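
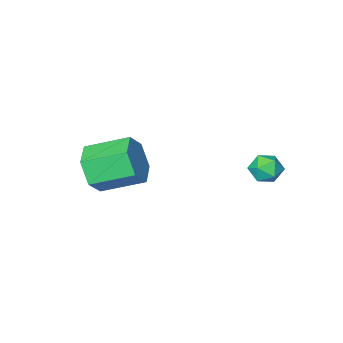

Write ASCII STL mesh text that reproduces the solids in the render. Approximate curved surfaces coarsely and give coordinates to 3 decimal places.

solid 
facet normal 0.706 -0.607 -0.365
outer loop
vertex 2.645 -1.057 0.306
vertex 2.033 -1.33 -0.423
vertex 2.636 -0.555 -0.547
endloop
endfacet
facet normal 0.709 0.611 0.352
outer loop
vertex 2.645 -1.057 0.306
vertex 2.636 -0.555 -0.547
vertex 1.44 -0.018 0.931
endloop
endfacet
facet normal 0.709 0.611 0.352
outer loop
vertex 1.44 -0.018 0.931
vertex 2.636 -0.555 -0.547
vertex 1.431 0.484 0.079
endloop
endfacet
facet normal -0.704 0.608 0.366
outer loop
vertex 1.44 -0.018 0.931
vertex 1.431 0.484 0.079
vertex 0.827 -0.29 0.203
endloop
endfacet
facet normal 0.705 -0.607 -0.366
outer loop
vertex 2.636 -0.555 -0.547
vertex 2.033 -1.33 -0.423
vertex 2.024 -0.827 -1.276
endloop
endfacet
facet normal 0.347 0.745 -0.569
outer loop
vertex 2.636 -0.555 -0.547
vertex 2.024 -0.827 -1.276
vertex 1.431 0.484 0.079
endloop
endfacet
facet normal 0.347 0.745 -0.570
outer loop
vertex 1.431 0.484 0.079
vertex 2.024 -0.827 -1.276
vertex 0.818 0.212 -0.65
endloop
endfacet
facet normal -0.705 0.608 0.365
outer loop
vertex 1.431 0.484 0.079
vertex 0.818 0.212 -0.65
vertex 0.827 -0.29 0.203
endloop
endfacet
facet normal 0.704 -0.608 -0.366
outer loop
vertex 2.024 -0.827 -1.276
vertex 2.033 -1.33 -0.423
vertex 1.42 -1.602 -1.151
endloop
endfacet
facet normal -0.363 0.134 -0.922
outer loop
vertex 2.024 -0.827 -1.276
vertex 1.42 -1.602 -1.151
vertex 0.818 0.212 -0.65
endloop
endfacet
facet normal -0.362 0.134 -0.922
outer loop
vertex 0.818 0.212 -0.65
vertex 1.42 -1.602 -1.151
vertex 0.215 -0.563 -0.526
endloop
endfacet
facet normal -0.706 0.607 0.365
outer loop
vertex 0.818 0.212 -0.65
vertex 0.215 -0.563 -0.526
vertex 0.827 -0.29 0.203
endloop
endfacet
facet normal 0.704 -0.608 -0.366
outer loop
vertex 1.42 -1.602 -1.151
vertex 2.033 -1.33 -0.423
vertex 1.429 -2.104 -0.299
endloop
endfacet
facet normal -0.709 -0.611 -0.352
outer loop
vertex 1.42 -1.602 -1.151
vertex 1.429 -2.104 -0.299
vertex 0.215 -0.563 -0.526
endloop
endfacet
facet normal -0.709 -0.611 -0.352
outer loop
vertex 0.215 -0.563 -0.526
vertex 1.429 -2.104 -0.299
vertex 0.224 -1.065 0.327
endloop
endfacet
facet normal -0.706 0.607 0.365
outer loop
vertex 0.215 -0.563 -0.526
vertex 0.224 -1.065 0.327
vertex 0.827 -0.29 0.203
endloop
endfacet
facet normal 0.705 -0.608 -0.365
outer loop
vertex 1.429 -2.104 -0.299
vertex 2.033 -1.33 -0.423
vertex 2.042 -1.832 0.43
endloop
endfacet
facet normal -0.347 -0.745 0.570
outer loop
vertex 1.429 -2.104 -0.299
vertex 2.042 -1.832 0.43
vertex 0.224 -1.065 0.327
endloop
endfacet
facet normal -0.347 -0.745 0.569
outer loop
vertex 0.224 -1.065 0.327
vertex 2.042 -1.832 0.43
vertex 0.836 -0.793 1.056
endloop
endfacet
facet normal -0.705 0.607 0.366
outer loop
vertex 0.224 -1.065 0.327
vertex 0.836 -0.793 1.056
vertex 0.827 -0.29 0.203
endloop
endfacet
facet normal 0.706 -0.607 -0.365
outer loop
vertex 2.042 -1.832 0.43
vertex 2.033 -1.33 -0.423
vertex 2.645 -1.057 0.306
endloop
endfacet
facet normal 0.363 -0.135 0.922
outer loop
vertex 2.042 -1.832 0.43
vertex 2.645 -1.057 0.306
vertex 0.836 -0.793 1.056
endloop
endfacet
facet normal 0.363 -0.134 0.922
outer loop
vertex 0.836 -0.793 1.056
vertex 2.645 -1.057 0.306
vertex 1.44 -0.018 0.931
endloop
endfacet
facet normal -0.704 0.608 0.366
outer loop
vertex 0.836 -0.793 1.056
vertex 1.44 -0.018 0.931
vertex 0.827 -0.29 0.203
endloop
endfacet
facet normal -0.321 -0.110 0.941
outer loop
vertex -2.64 2.771 0.599
vertex -3.012 2.256 0.412
vertex -2.389 2.158 0.613
endloop
endfacet
facet normal 0.341 0.161 0.926
outer loop
vertex -2.64 2.771 0.599
vertex -2.389 2.158 0.613
vertex -2.021 2.662 0.39
endloop
endfacet
facet normal 0.322 0.769 0.553
outer loop
vertex -2.64 2.771 0.599
vertex -2.021 2.662 0.39
vertex -2.417 3.071 0.052
endloop
endfacet
facet normal -0.351 0.874 0.336
outer loop
vertex -2.64 2.771 0.599
vertex -2.417 3.071 0.052
vertex -3.03 2.82 0.065
endloop
endfacet
facet normal -0.747 0.331 0.576
outer loop
vertex -2.64 2.771 0.599
vertex -3.03 2.82 0.065
vertex -3.012 2.256 0.412
endloop
endfacet
facet normal 0.759 -0.299 0.578
outer loop
vertex -2.021 2.662 0.39
vertex -2.389 2.158 0.613
vertex -2.01 2.08 0.075
endloop
endfacet
facet normal -0.310 -0.737 0.600
outer loop
vertex -2.389 2.158 0.613
vertex -3.012 2.256 0.412
vertex -2.623 1.829 0.088
endloop
endfacet
facet normal -1.000 -0.025 0.011
outer loop
vertex -3.012 2.256 0.412
vertex -3.03 2.82 0.065
vertex -3.019 2.238 -0.25
endloop
endfacet
facet normal -0.358 0.855 -0.376
outer loop
vertex -3.03 2.82 0.065
vertex -2.417 3.071 0.052
vertex -2.651 2.742 -0.473
endloop
endfacet
facet normal 0.729 0.684 -0.026
outer loop
vertex -2.417 3.071 0.052
vertex -2.021 2.662 0.39
vertex -2.028 2.644 -0.272
endloop
endfacet
facet normal 0.351 -0.874 -0.336
outer loop
vertex -2.4 2.129 -0.459
vertex -2.01 2.08 0.075
vertex -2.623 1.829 0.088
endloop
endfacet
facet normal -0.322 -0.769 -0.553
outer loop
vertex -2.4 2.129 -0.459
vertex -2.623 1.829 0.088
vertex -3.019 2.238 -0.25
endloop
endfacet
facet normal -0.341 -0.161 -0.926
outer loop
vertex -2.4 2.129 -0.459
vertex -3.019 2.238 -0.25
vertex -2.651 2.742 -0.473
endloop
endfacet
facet normal 0.321 0.110 -0.941
outer loop
vertex -2.4 2.129 -0.459
vertex -2.651 2.742 -0.473
vertex -2.028 2.644 -0.272
endloop
endfacet
facet normal 0.747 -0.331 -0.576
outer loop
vertex -2.4 2.129 -0.459
vertex -2.028 2.644 -0.272
vertex -2.01 2.08 0.075
endloop
endfacet
facet normal 0.358 -0.855 0.376
outer loop
vertex -2.623 1.829 0.088
vertex -2.01 2.08 0.075
vertex -2.389 2.158 0.613
endloop
endfacet
facet normal -0.729 -0.684 0.026
outer loop
vertex -3.019 2.238 -0.25
vertex -2.623 1.829 0.088
vertex -3.012 2.256 0.412
endloop
endfacet
facet normal -0.759 0.299 -0.578
outer loop
vertex -2.651 2.742 -0.473
vertex -3.019 2.238 -0.25
vertex -3.03 2.82 0.065
endloop
endfacet
facet normal 0.310 0.737 -0.600
outer loop
vertex -2.028 2.644 -0.272
vertex -2.651 2.742 -0.473
vertex -2.417 3.071 0.052
endloop
endfacet
facet normal 1.000 0.025 -0.011
outer loop
vertex -2.01 2.08 0.075
vertex -2.028 2.644 -0.272
vertex -2.021 2.662 0.39
endloop
endfacet

endsolid


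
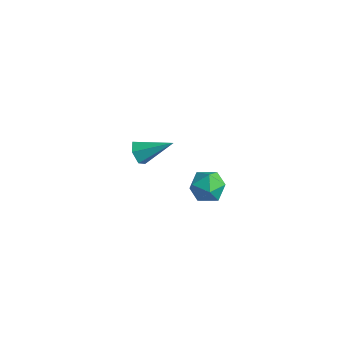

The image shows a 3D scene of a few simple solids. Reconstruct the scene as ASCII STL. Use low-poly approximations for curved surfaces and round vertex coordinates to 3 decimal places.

solid 
facet normal -0.430 0.453 0.781
outer loop
vertex 3.211 -2.258 0.466
vertex 2.746 -2.798 0.523
vertex 3.366 -2.821 0.878
endloop
endfacet
facet normal 0.264 0.616 0.742
outer loop
vertex 3.211 -2.258 0.466
vertex 3.366 -2.821 0.878
vertex 3.87 -2.533 0.46
endloop
endfacet
facet normal 0.384 0.917 0.108
outer loop
vertex 3.211 -2.258 0.466
vertex 3.87 -2.533 0.46
vertex 3.562 -2.332 -0.153
endloop
endfacet
facet normal -0.236 0.940 -0.246
outer loop
vertex 3.211 -2.258 0.466
vertex 3.562 -2.332 -0.153
vertex 2.867 -2.496 -0.114
endloop
endfacet
facet normal -0.738 0.653 0.170
outer loop
vertex 3.211 -2.258 0.466
vertex 2.867 -2.496 -0.114
vertex 2.746 -2.798 0.523
endloop
endfacet
facet normal 0.636 0.008 0.772
outer loop
vertex 3.87 -2.533 0.46
vertex 3.366 -2.821 0.878
vertex 3.813 -3.244 0.514
endloop
endfacet
facet normal -0.487 -0.256 0.835
outer loop
vertex 3.366 -2.821 0.878
vertex 2.746 -2.798 0.523
vertex 3.118 -3.408 0.553
endloop
endfacet
facet normal -0.986 0.067 -0.155
outer loop
vertex 2.746 -2.798 0.523
vertex 2.867 -2.496 -0.114
vertex 2.81 -3.207 -0.06
endloop
endfacet
facet normal -0.172 0.532 -0.829
outer loop
vertex 2.867 -2.496 -0.114
vertex 3.562 -2.332 -0.153
vertex 3.314 -2.919 -0.478
endloop
endfacet
facet normal 0.831 0.494 -0.255
outer loop
vertex 3.562 -2.332 -0.153
vertex 3.87 -2.533 0.46
vertex 3.934 -2.942 -0.123
endloop
endfacet
facet normal 0.236 -0.940 0.246
outer loop
vertex 3.469 -3.482 -0.066
vertex 3.813 -3.244 0.514
vertex 3.118 -3.408 0.553
endloop
endfacet
facet normal -0.384 -0.917 -0.108
outer loop
vertex 3.469 -3.482 -0.066
vertex 3.118 -3.408 0.553
vertex 2.81 -3.207 -0.06
endloop
endfacet
facet normal -0.264 -0.616 -0.742
outer loop
vertex 3.469 -3.482 -0.066
vertex 2.81 -3.207 -0.06
vertex 3.314 -2.919 -0.478
endloop
endfacet
facet normal 0.430 -0.453 -0.781
outer loop
vertex 3.469 -3.482 -0.066
vertex 3.314 -2.919 -0.478
vertex 3.934 -2.942 -0.123
endloop
endfacet
facet normal 0.738 -0.653 -0.170
outer loop
vertex 3.469 -3.482 -0.066
vertex 3.934 -2.942 -0.123
vertex 3.813 -3.244 0.514
endloop
endfacet
facet normal 0.172 -0.532 0.829
outer loop
vertex 3.118 -3.408 0.553
vertex 3.813 -3.244 0.514
vertex 3.366 -2.821 0.878
endloop
endfacet
facet normal -0.831 -0.494 0.255
outer loop
vertex 2.81 -3.207 -0.06
vertex 3.118 -3.408 0.553
vertex 2.746 -2.798 0.523
endloop
endfacet
facet normal -0.636 -0.008 -0.772
outer loop
vertex 3.314 -2.919 -0.478
vertex 2.81 -3.207 -0.06
vertex 2.867 -2.496 -0.114
endloop
endfacet
facet normal 0.487 0.256 -0.835
outer loop
vertex 3.934 -2.942 -0.123
vertex 3.314 -2.919 -0.478
vertex 3.562 -2.332 -0.153
endloop
endfacet
facet normal 0.986 -0.067 0.155
outer loop
vertex 3.813 -3.244 0.514
vertex 3.934 -2.942 -0.123
vertex 3.87 -2.533 0.46
endloop
endfacet
facet normal -0.661 -0.572 -0.486
outer loop
vertex -1.359 -1.33 -3.212
vertex -1.689 -1.333 -2.76
vertex -1.749 -0.934 -3.148
endloop
endfacet
facet normal 0.471 0.572 -0.672
outer loop
vertex -1.359 -1.33 -3.212
vertex -1.749 -0.934 -3.148
vertex -0.711 -0.487 -2.04
endloop
endfacet
facet normal -0.662 -0.572 -0.485
outer loop
vertex -1.749 -0.934 -3.148
vertex -1.689 -1.333 -2.76
vertex -2.079 -0.936 -2.696
endloop
endfacet
facet normal -0.234 0.958 -0.167
outer loop
vertex -1.749 -0.934 -3.148
vertex -2.079 -0.936 -2.696
vertex -0.711 -0.487 -2.04
endloop
endfacet
facet normal -0.661 -0.572 -0.486
outer loop
vertex -2.079 -0.936 -2.696
vertex -1.689 -1.333 -2.76
vertex -2.019 -1.336 -2.307
endloop
endfacet
facet normal -0.500 0.564 0.657
outer loop
vertex -2.079 -0.936 -2.696
vertex -2.019 -1.336 -2.307
vertex -0.711 -0.487 -2.04
endloop
endfacet
facet normal -0.661 -0.572 -0.486
outer loop
vertex -2.019 -1.336 -2.307
vertex -1.689 -1.333 -2.76
vertex -1.629 -1.732 -2.372
endloop
endfacet
facet normal -0.058 -0.217 0.974
outer loop
vertex -2.019 -1.336 -2.307
vertex -1.629 -1.732 -2.372
vertex -0.711 -0.487 -2.04
endloop
endfacet
facet normal -0.662 -0.572 -0.485
outer loop
vertex -1.629 -1.732 -2.372
vertex -1.689 -1.333 -2.76
vertex -1.299 -1.73 -2.824
endloop
endfacet
facet normal 0.646 -0.602 0.469
outer loop
vertex -1.629 -1.732 -2.372
vertex -1.299 -1.73 -2.824
vertex -0.711 -0.487 -2.04
endloop
endfacet
facet normal -0.661 -0.571 -0.487
outer loop
vertex -1.299 -1.73 -2.824
vertex -1.689 -1.333 -2.76
vertex -1.359 -1.33 -3.212
endloop
endfacet
facet normal 0.912 -0.207 -0.355
outer loop
vertex -1.299 -1.73 -2.824
vertex -1.359 -1.33 -3.212
vertex -0.711 -0.487 -2.04
endloop
endfacet

endsolid


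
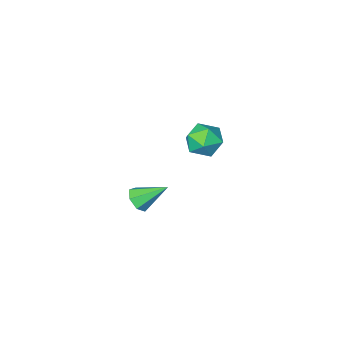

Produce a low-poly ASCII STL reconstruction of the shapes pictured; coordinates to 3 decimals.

solid 
facet normal -0.028 0.795 0.606
outer loop
vertex -4.255 -0.349 -2.384
vertex -3.835 -0.875 -1.675
vertex -3.281 -0.374 -2.306
endloop
endfacet
facet normal 0.032 0.997 -0.075
outer loop
vertex -4.255 -0.349 -2.384
vertex -3.281 -0.374 -2.306
vertex -3.702 -0.427 -3.187
endloop
endfacet
facet normal -0.526 0.732 -0.433
outer loop
vertex -4.255 -0.349 -2.384
vertex -3.702 -0.427 -3.187
vertex -4.517 -0.961 -3.1
endloop
endfacet
facet normal -0.930 0.367 0.027
outer loop
vertex -4.255 -0.349 -2.384
vertex -4.517 -0.961 -3.1
vertex -4.599 -1.238 -2.166
endloop
endfacet
facet normal -0.623 0.405 0.669
outer loop
vertex -4.255 -0.349 -2.384
vertex -4.599 -1.238 -2.166
vertex -3.835 -0.875 -1.675
endloop
endfacet
facet normal 0.626 0.702 -0.341
outer loop
vertex -3.702 -0.427 -3.187
vertex -3.281 -0.374 -2.306
vertex -2.941 -1.002 -2.974
endloop
endfacet
facet normal 0.529 0.375 0.762
outer loop
vertex -3.281 -0.374 -2.306
vertex -3.835 -0.875 -1.675
vertex -3.023 -1.279 -2.04
endloop
endfacet
facet normal -0.434 -0.255 0.864
outer loop
vertex -3.835 -0.875 -1.675
vertex -4.599 -1.238 -2.166
vertex -3.838 -1.813 -1.953
endloop
endfacet
facet normal -0.932 -0.317 -0.176
outer loop
vertex -4.599 -1.238 -2.166
vertex -4.517 -0.961 -3.1
vertex -4.259 -1.866 -2.834
endloop
endfacet
facet normal -0.278 0.274 -0.921
outer loop
vertex -4.517 -0.961 -3.1
vertex -3.702 -0.427 -3.187
vertex -3.705 -1.365 -3.465
endloop
endfacet
facet normal 0.930 -0.367 -0.027
outer loop
vertex -3.285 -1.891 -2.756
vertex -2.941 -1.002 -2.974
vertex -3.023 -1.279 -2.04
endloop
endfacet
facet normal 0.526 -0.732 0.433
outer loop
vertex -3.285 -1.891 -2.756
vertex -3.023 -1.279 -2.04
vertex -3.838 -1.813 -1.953
endloop
endfacet
facet normal -0.032 -0.997 0.075
outer loop
vertex -3.285 -1.891 -2.756
vertex -3.838 -1.813 -1.953
vertex -4.259 -1.866 -2.834
endloop
endfacet
facet normal 0.028 -0.795 -0.606
outer loop
vertex -3.285 -1.891 -2.756
vertex -4.259 -1.866 -2.834
vertex -3.705 -1.365 -3.465
endloop
endfacet
facet normal 0.623 -0.405 -0.669
outer loop
vertex -3.285 -1.891 -2.756
vertex -3.705 -1.365 -3.465
vertex -2.941 -1.002 -2.974
endloop
endfacet
facet normal 0.932 0.317 0.176
outer loop
vertex -3.023 -1.279 -2.04
vertex -2.941 -1.002 -2.974
vertex -3.281 -0.374 -2.306
endloop
endfacet
facet normal 0.278 -0.274 0.921
outer loop
vertex -3.838 -1.813 -1.953
vertex -3.023 -1.279 -2.04
vertex -3.835 -0.875 -1.675
endloop
endfacet
facet normal -0.626 -0.702 0.341
outer loop
vertex -4.259 -1.866 -2.834
vertex -3.838 -1.813 -1.953
vertex -4.599 -1.238 -2.166
endloop
endfacet
facet normal -0.529 -0.375 -0.762
outer loop
vertex -3.705 -1.365 -3.465
vertex -4.259 -1.866 -2.834
vertex -4.517 -0.961 -3.1
endloop
endfacet
facet normal 0.434 0.255 -0.864
outer loop
vertex -2.941 -1.002 -2.974
vertex -3.705 -1.365 -3.465
vertex -3.702 -0.427 -3.187
endloop
endfacet
facet normal 0.631 -0.482 -0.607
outer loop
vertex 2.204 2.977 -0.416
vertex 1.957 3.286 -0.918
vertex 2.447 3.459 -0.546
endloop
endfacet
facet normal 0.373 0.062 0.926
outer loop
vertex 2.204 2.977 -0.416
vertex 2.447 3.459 -0.546
vertex 1.003 4.014 -0.002
endloop
endfacet
facet normal 0.631 -0.483 -0.607
outer loop
vertex 2.447 3.459 -0.546
vertex 1.957 3.286 -0.918
vertex 2.321 3.811 -0.957
endloop
endfacet
facet normal 0.467 0.737 0.488
outer loop
vertex 2.447 3.459 -0.546
vertex 2.321 3.811 -0.957
vertex 1.003 4.014 -0.002
endloop
endfacet
facet normal 0.631 -0.483 -0.607
outer loop
vertex 2.321 3.811 -0.957
vertex 1.957 3.286 -0.918
vertex 1.92 3.767 -1.339
endloop
endfacet
facet normal 0.040 0.987 -0.155
outer loop
vertex 2.321 3.811 -0.957
vertex 1.92 3.767 -1.339
vertex 1.003 4.014 -0.002
endloop
endfacet
facet normal 0.631 -0.483 -0.607
outer loop
vertex 1.92 3.767 -1.339
vertex 1.957 3.286 -0.918
vertex 1.547 3.361 -1.404
endloop
endfacet
facet normal -0.587 0.622 -0.518
outer loop
vertex 1.92 3.767 -1.339
vertex 1.547 3.361 -1.404
vertex 1.003 4.014 -0.002
endloop
endfacet
facet normal 0.632 -0.482 -0.607
outer loop
vertex 1.547 3.361 -1.404
vertex 1.957 3.286 -0.918
vertex 1.482 2.898 -1.104
endloop
endfacet
facet normal -0.941 -0.080 -0.328
outer loop
vertex 1.547 3.361 -1.404
vertex 1.482 2.898 -1.104
vertex 1.003 4.014 -0.002
endloop
endfacet
facet normal 0.631 -0.482 -0.608
outer loop
vertex 1.482 2.898 -1.104
vertex 1.957 3.286 -0.918
vertex 1.775 2.727 -0.664
endloop
endfacet
facet normal -0.757 -0.594 0.273
outer loop
vertex 1.482 2.898 -1.104
vertex 1.775 2.727 -0.664
vertex 1.003 4.014 -0.002
endloop
endfacet
facet normal 0.632 -0.482 -0.607
outer loop
vertex 1.775 2.727 -0.664
vertex 1.957 3.286 -0.918
vertex 2.204 2.977 -0.416
endloop
endfacet
facet normal -0.171 -0.530 0.831
outer loop
vertex 1.775 2.727 -0.664
vertex 2.204 2.977 -0.416
vertex 1.003 4.014 -0.002
endloop
endfacet

endsolid


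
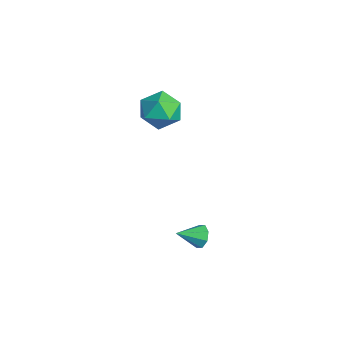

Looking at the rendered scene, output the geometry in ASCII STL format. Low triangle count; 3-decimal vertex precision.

solid 
facet normal 0.067 0.997 -0.024
outer loop
vertex -3.256 0.8 1.111
vertex -4.278 0.88 1.577
vertex -3.363 0.834 2.231
endloop
endfacet
facet normal 0.713 0.700 0.047
outer loop
vertex -3.256 0.8 1.111
vertex -3.363 0.834 2.231
vertex -2.633 0.122 1.757
endloop
endfacet
facet normal 0.818 0.266 -0.510
outer loop
vertex -3.256 0.8 1.111
vertex -2.633 0.122 1.757
vertex -3.095 -0.272 0.81
endloop
endfacet
facet normal 0.237 0.295 -0.925
outer loop
vertex -3.256 0.8 1.111
vertex -3.095 -0.272 0.81
vertex -4.112 0.197 0.699
endloop
endfacet
facet normal -0.226 0.748 -0.624
outer loop
vertex -3.256 0.8 1.111
vertex -4.112 0.197 0.699
vertex -4.278 0.88 1.577
endloop
endfacet
facet normal 0.708 0.301 0.639
outer loop
vertex -2.633 0.122 1.757
vertex -3.363 0.834 2.231
vertex -3.268 -0.217 2.621
endloop
endfacet
facet normal -0.335 0.783 0.524
outer loop
vertex -3.363 0.834 2.231
vertex -4.278 0.88 1.577
vertex -4.285 0.252 2.51
endloop
endfacet
facet normal -0.811 0.378 -0.447
outer loop
vertex -4.278 0.88 1.577
vertex -4.112 0.197 0.699
vertex -4.747 -0.142 1.563
endloop
endfacet
facet normal -0.060 -0.352 -0.934
outer loop
vertex -4.112 0.197 0.699
vertex -3.095 -0.272 0.81
vertex -4.017 -0.854 1.089
endloop
endfacet
facet normal 0.878 -0.400 -0.262
outer loop
vertex -3.095 -0.272 0.81
vertex -2.633 0.122 1.757
vertex -3.102 -0.9 1.743
endloop
endfacet
facet normal -0.237 -0.295 0.925
outer loop
vertex -4.124 -0.82 2.209
vertex -3.268 -0.217 2.621
vertex -4.285 0.252 2.51
endloop
endfacet
facet normal -0.818 -0.266 0.510
outer loop
vertex -4.124 -0.82 2.209
vertex -4.285 0.252 2.51
vertex -4.747 -0.142 1.563
endloop
endfacet
facet normal -0.713 -0.700 -0.047
outer loop
vertex -4.124 -0.82 2.209
vertex -4.747 -0.142 1.563
vertex -4.017 -0.854 1.089
endloop
endfacet
facet normal -0.067 -0.997 0.024
outer loop
vertex -4.124 -0.82 2.209
vertex -4.017 -0.854 1.089
vertex -3.102 -0.9 1.743
endloop
endfacet
facet normal 0.226 -0.748 0.624
outer loop
vertex -4.124 -0.82 2.209
vertex -3.102 -0.9 1.743
vertex -3.268 -0.217 2.621
endloop
endfacet
facet normal 0.060 0.352 0.934
outer loop
vertex -4.285 0.252 2.51
vertex -3.268 -0.217 2.621
vertex -3.363 0.834 2.231
endloop
endfacet
facet normal -0.878 0.400 0.262
outer loop
vertex -4.747 -0.142 1.563
vertex -4.285 0.252 2.51
vertex -4.278 0.88 1.577
endloop
endfacet
facet normal -0.708 -0.301 -0.639
outer loop
vertex -4.017 -0.854 1.089
vertex -4.747 -0.142 1.563
vertex -4.112 0.197 0.699
endloop
endfacet
facet normal 0.335 -0.783 -0.524
outer loop
vertex -3.102 -0.9 1.743
vertex -4.017 -0.854 1.089
vertex -3.095 -0.272 0.81
endloop
endfacet
facet normal 0.811 -0.378 0.447
outer loop
vertex -3.268 -0.217 2.621
vertex -3.102 -0.9 1.743
vertex -2.633 0.122 1.757
endloop
endfacet
facet normal -0.042 0.901 -0.432
outer loop
vertex 2.385 0.441 -2.03
vertex 2.104 0.182 -2.543
vertex 1.897 0.436 -1.993
endloop
endfacet
facet normal 0.075 0.011 0.997
outer loop
vertex 2.385 0.441 -2.03
vertex 1.897 0.436 -1.993
vertex 2.156 -0.962 -1.997
endloop
endfacet
facet normal -0.040 0.901 -0.431
outer loop
vertex 1.897 0.436 -1.993
vertex 2.104 0.182 -2.543
vertex 1.53 0.283 -2.279
endloop
endfacet
facet normal -0.582 -0.110 0.806
outer loop
vertex 1.897 0.436 -1.993
vertex 1.53 0.283 -2.279
vertex 2.156 -0.962 -1.997
endloop
endfacet
facet normal -0.040 0.901 -0.431
outer loop
vertex 1.53 0.283 -2.279
vertex 2.104 0.182 -2.543
vertex 1.499 0.071 -2.719
endloop
endfacet
facet normal -0.887 -0.389 0.250
outer loop
vertex 1.53 0.283 -2.279
vertex 1.499 0.071 -2.719
vertex 2.156 -0.962 -1.997
endloop
endfacet
facet normal -0.040 0.902 -0.431
outer loop
vertex 1.499 0.071 -2.719
vertex 2.104 0.182 -2.543
vertex 1.822 -0.076 -3.057
endloop
endfacet
facet normal -0.664 -0.664 -0.346
outer loop
vertex 1.499 0.071 -2.719
vertex 1.822 -0.076 -3.057
vertex 2.156 -0.962 -1.997
endloop
endfacet
facet normal -0.042 0.902 -0.430
outer loop
vertex 1.822 -0.076 -3.057
vertex 2.104 0.182 -2.543
vertex 2.31 -0.071 -3.094
endloop
endfacet
facet normal -0.040 -0.773 -0.633
outer loop
vertex 1.822 -0.076 -3.057
vertex 2.31 -0.071 -3.094
vertex 2.156 -0.962 -1.997
endloop
endfacet
facet normal -0.041 0.902 -0.430
outer loop
vertex 2.31 -0.071 -3.094
vertex 2.104 0.182 -2.543
vertex 2.678 0.082 -2.808
endloop
endfacet
facet normal 0.615 -0.652 -0.443
outer loop
vertex 2.31 -0.071 -3.094
vertex 2.678 0.082 -2.808
vertex 2.156 -0.962 -1.997
endloop
endfacet
facet normal -0.042 0.901 -0.431
outer loop
vertex 2.678 0.082 -2.808
vertex 2.104 0.182 -2.543
vertex 2.709 0.294 -2.368
endloop
endfacet
facet normal 0.921 -0.372 0.114
outer loop
vertex 2.678 0.082 -2.808
vertex 2.709 0.294 -2.368
vertex 2.156 -0.962 -1.997
endloop
endfacet
facet normal -0.042 0.901 -0.432
outer loop
vertex 2.709 0.294 -2.368
vertex 2.104 0.182 -2.543
vertex 2.385 0.441 -2.03
endloop
endfacet
facet normal 0.697 -0.097 0.710
outer loop
vertex 2.709 0.294 -2.368
vertex 2.385 0.441 -2.03
vertex 2.156 -0.962 -1.997
endloop
endfacet

endsolid


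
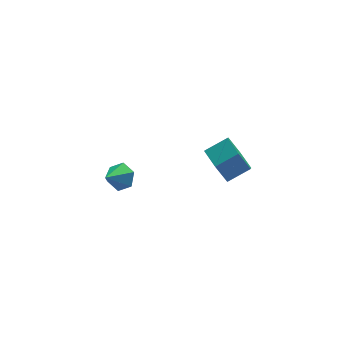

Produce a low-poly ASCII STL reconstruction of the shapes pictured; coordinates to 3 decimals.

solid 
facet normal 0.668 0.413 -0.619
outer loop
vertex -1.295 1.306 1.277
vertex -1.526 0.928 0.775
vertex -1.793 1.531 0.889
endloop
endfacet
facet normal -0.330 0.569 0.753
outer loop
vertex -1.295 1.306 1.277
vertex -1.793 1.531 0.889
vertex -2.294 0.452 1.485
endloop
endfacet
facet normal 0.669 0.413 -0.618
outer loop
vertex -1.793 1.531 0.889
vertex -1.526 0.928 0.775
vertex -2.023 1.153 0.387
endloop
endfacet
facet normal -0.890 0.451 0.068
outer loop
vertex -1.793 1.531 0.889
vertex -2.023 1.153 0.387
vertex -2.294 0.452 1.485
endloop
endfacet
facet normal 0.669 0.413 -0.617
outer loop
vertex -2.023 1.153 0.387
vertex -1.526 0.928 0.775
vertex -1.756 0.549 0.272
endloop
endfacet
facet normal -0.862 -0.304 -0.406
outer loop
vertex -2.023 1.153 0.387
vertex -1.756 0.549 0.272
vertex -2.294 0.452 1.485
endloop
endfacet
facet normal 0.668 0.414 -0.618
outer loop
vertex -1.756 0.549 0.272
vertex -1.526 0.928 0.775
vertex -1.258 0.324 0.66
endloop
endfacet
facet normal -0.273 -0.942 -0.196
outer loop
vertex -1.756 0.549 0.272
vertex -1.258 0.324 0.66
vertex -2.294 0.452 1.485
endloop
endfacet
facet normal 0.668 0.414 -0.619
outer loop
vertex -1.258 0.324 0.66
vertex -1.526 0.928 0.775
vertex -1.028 0.703 1.162
endloop
endfacet
facet normal 0.288 -0.823 0.489
outer loop
vertex -1.258 0.324 0.66
vertex -1.028 0.703 1.162
vertex -2.294 0.452 1.485
endloop
endfacet
facet normal 0.668 0.414 -0.619
outer loop
vertex -1.028 0.703 1.162
vertex -1.526 0.928 0.775
vertex -1.295 1.306 1.277
endloop
endfacet
facet normal 0.259 -0.069 0.963
outer loop
vertex -1.028 0.703 1.162
vertex -1.295 1.306 1.277
vertex -2.294 0.452 1.485
endloop
endfacet
facet normal -0.907 -0.074 -0.416
outer loop
vertex 3.591 2.33 -2.811
vertex 3.164 2.678 -1.941
vertex 3.447 3.341 -2.676
endloop
endfacet
facet normal 0.397 0.177 -0.900
outer loop
vertex 3.591 2.33 -2.811
vertex 3.447 3.341 -2.676
vertex 4.643 2.415 -2.33
endloop
endfacet
facet normal 0.397 0.177 -0.900
outer loop
vertex 4.643 2.415 -2.33
vertex 3.447 3.341 -2.676
vertex 4.499 3.426 -2.195
endloop
endfacet
facet normal 0.907 0.074 0.415
outer loop
vertex 4.643 2.415 -2.33
vertex 4.499 3.426 -2.195
vertex 4.216 2.762 -1.459
endloop
endfacet
facet normal -0.907 -0.073 -0.415
outer loop
vertex 3.447 3.341 -2.676
vertex 3.164 2.678 -1.941
vertex 3.021 3.689 -1.806
endloop
endfacet
facet normal 0.078 0.938 -0.337
outer loop
vertex 3.447 3.341 -2.676
vertex 3.021 3.689 -1.806
vertex 4.499 3.426 -2.195
endloop
endfacet
facet normal 0.079 0.939 -0.335
outer loop
vertex 4.499 3.426 -2.195
vertex 3.021 3.689 -1.806
vertex 4.073 3.773 -1.324
endloop
endfacet
facet normal 0.907 0.073 0.415
outer loop
vertex 4.499 3.426 -2.195
vertex 4.073 3.773 -1.324
vertex 4.216 2.762 -1.459
endloop
endfacet
facet normal -0.907 -0.073 -0.416
outer loop
vertex 3.021 3.689 -1.806
vertex 3.164 2.678 -1.941
vertex 2.737 3.025 -1.07
endloop
endfacet
facet normal -0.319 0.762 0.564
outer loop
vertex 3.021 3.689 -1.806
vertex 2.737 3.025 -1.07
vertex 4.073 3.773 -1.324
endloop
endfacet
facet normal -0.319 0.762 0.564
outer loop
vertex 4.073 3.773 -1.324
vertex 2.737 3.025 -1.07
vertex 3.789 3.11 -0.589
endloop
endfacet
facet normal 0.907 0.073 0.416
outer loop
vertex 4.073 3.773 -1.324
vertex 3.789 3.11 -0.589
vertex 4.216 2.762 -1.459
endloop
endfacet
facet normal -0.907 -0.074 -0.415
outer loop
vertex 2.737 3.025 -1.07
vertex 3.164 2.678 -1.941
vertex 2.881 2.014 -1.205
endloop
endfacet
facet normal -0.397 -0.177 0.900
outer loop
vertex 2.737 3.025 -1.07
vertex 2.881 2.014 -1.205
vertex 3.789 3.11 -0.589
endloop
endfacet
facet normal -0.397 -0.177 0.900
outer loop
vertex 3.789 3.11 -0.589
vertex 2.881 2.014 -1.205
vertex 3.933 2.099 -0.724
endloop
endfacet
facet normal 0.907 0.074 0.416
outer loop
vertex 3.789 3.11 -0.589
vertex 3.933 2.099 -0.724
vertex 4.216 2.762 -1.459
endloop
endfacet
facet normal -0.907 -0.073 -0.415
outer loop
vertex 2.881 2.014 -1.205
vertex 3.164 2.678 -1.941
vertex 3.307 1.667 -2.076
endloop
endfacet
facet normal -0.078 -0.939 0.336
outer loop
vertex 2.881 2.014 -1.205
vertex 3.307 1.667 -2.076
vertex 3.933 2.099 -0.724
endloop
endfacet
facet normal -0.079 -0.938 0.337
outer loop
vertex 3.933 2.099 -0.724
vertex 3.307 1.667 -2.076
vertex 4.359 1.751 -1.594
endloop
endfacet
facet normal 0.907 0.073 0.415
outer loop
vertex 3.933 2.099 -0.724
vertex 4.359 1.751 -1.594
vertex 4.216 2.762 -1.459
endloop
endfacet
facet normal -0.907 -0.073 -0.416
outer loop
vertex 3.307 1.667 -2.076
vertex 3.164 2.678 -1.941
vertex 3.591 2.33 -2.811
endloop
endfacet
facet normal 0.319 -0.762 -0.564
outer loop
vertex 3.307 1.667 -2.076
vertex 3.591 2.33 -2.811
vertex 4.359 1.751 -1.594
endloop
endfacet
facet normal 0.319 -0.762 -0.564
outer loop
vertex 4.359 1.751 -1.594
vertex 3.591 2.33 -2.811
vertex 4.643 2.415 -2.33
endloop
endfacet
facet normal 0.907 0.073 0.416
outer loop
vertex 4.359 1.751 -1.594
vertex 4.643 2.415 -2.33
vertex 4.216 2.762 -1.459
endloop
endfacet

endsolid


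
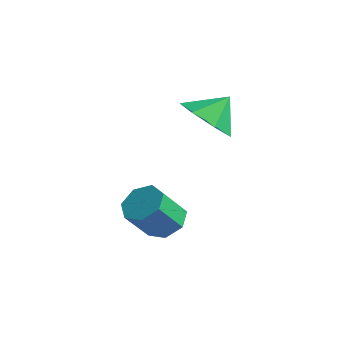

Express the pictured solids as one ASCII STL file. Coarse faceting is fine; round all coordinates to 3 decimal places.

solid 
facet normal 0.118 0.595 -0.795
outer loop
vertex 4.726 -3.392 -0.224
vertex 3.972 -3.354 -0.307
vertex 4.427 -2.901 0.099
endloop
endfacet
facet normal 0.884 0.304 0.356
outer loop
vertex 4.726 -3.392 -0.224
vertex 4.427 -2.901 0.099
vertex 4.563 -4.224 0.89
endloop
endfacet
facet normal 0.884 0.304 0.356
outer loop
vertex 4.563 -4.224 0.89
vertex 4.427 -2.901 0.099
vertex 4.264 -3.733 1.213
endloop
endfacet
facet normal -0.117 -0.595 0.795
outer loop
vertex 4.563 -4.224 0.89
vertex 4.264 -3.733 1.213
vertex 3.808 -4.186 0.807
endloop
endfacet
facet normal 0.118 0.595 -0.795
outer loop
vertex 4.427 -2.901 0.099
vertex 3.972 -3.354 -0.307
vertex 3.785 -2.751 0.116
endloop
endfacet
facet normal 0.196 0.772 0.605
outer loop
vertex 4.427 -2.901 0.099
vertex 3.785 -2.751 0.116
vertex 4.264 -3.733 1.213
endloop
endfacet
facet normal 0.196 0.772 0.605
outer loop
vertex 4.264 -3.733 1.213
vertex 3.785 -2.751 0.116
vertex 3.622 -3.583 1.23
endloop
endfacet
facet normal -0.118 -0.594 0.796
outer loop
vertex 4.264 -3.733 1.213
vertex 3.622 -3.583 1.23
vertex 3.808 -4.186 0.807
endloop
endfacet
facet normal 0.117 0.594 -0.796
outer loop
vertex 3.785 -2.751 0.116
vertex 3.972 -3.354 -0.307
vertex 3.284 -3.055 -0.185
endloop
endfacet
facet normal -0.639 0.658 0.398
outer loop
vertex 3.785 -2.751 0.116
vertex 3.284 -3.055 -0.185
vertex 3.622 -3.583 1.23
endloop
endfacet
facet normal -0.638 0.659 0.398
outer loop
vertex 3.622 -3.583 1.23
vertex 3.284 -3.055 -0.185
vertex 3.12 -3.887 0.929
endloop
endfacet
facet normal -0.117 -0.594 0.796
outer loop
vertex 3.622 -3.583 1.23
vertex 3.12 -3.887 0.929
vertex 3.808 -4.186 0.807
endloop
endfacet
facet normal 0.117 0.595 -0.795
outer loop
vertex 3.284 -3.055 -0.185
vertex 3.972 -3.354 -0.307
vertex 3.3 -3.584 -0.578
endloop
endfacet
facet normal -0.993 0.051 -0.108
outer loop
vertex 3.284 -3.055 -0.185
vertex 3.3 -3.584 -0.578
vertex 3.12 -3.887 0.929
endloop
endfacet
facet normal -0.993 0.049 -0.109
outer loop
vertex 3.12 -3.887 0.929
vertex 3.3 -3.584 -0.578
vertex 3.137 -4.417 0.536
endloop
endfacet
facet normal -0.117 -0.594 0.796
outer loop
vertex 3.12 -3.887 0.929
vertex 3.137 -4.417 0.536
vertex 3.808 -4.186 0.807
endloop
endfacet
facet normal 0.117 0.595 -0.795
outer loop
vertex 3.3 -3.584 -0.578
vertex 3.972 -3.354 -0.307
vertex 3.823 -3.94 -0.767
endloop
endfacet
facet normal -0.599 -0.597 -0.534
outer loop
vertex 3.3 -3.584 -0.578
vertex 3.823 -3.94 -0.767
vertex 3.137 -4.417 0.536
endloop
endfacet
facet normal -0.599 -0.597 -0.534
outer loop
vertex 3.137 -4.417 0.536
vertex 3.823 -3.94 -0.767
vertex 3.659 -4.772 0.347
endloop
endfacet
facet normal -0.116 -0.595 0.795
outer loop
vertex 3.137 -4.417 0.536
vertex 3.659 -4.772 0.347
vertex 3.808 -4.186 0.807
endloop
endfacet
facet normal 0.116 0.595 -0.795
outer loop
vertex 3.823 -3.94 -0.767
vertex 3.972 -3.354 -0.307
vertex 4.457 -3.854 -0.61
endloop
endfacet
facet normal 0.245 -0.794 -0.557
outer loop
vertex 3.823 -3.94 -0.767
vertex 4.457 -3.854 -0.61
vertex 3.659 -4.772 0.347
endloop
endfacet
facet normal 0.244 -0.793 -0.558
outer loop
vertex 3.659 -4.772 0.347
vertex 4.457 -3.854 -0.61
vertex 4.294 -4.687 0.504
endloop
endfacet
facet normal -0.117 -0.595 0.795
outer loop
vertex 3.659 -4.772 0.347
vertex 4.294 -4.687 0.504
vertex 3.808 -4.186 0.807
endloop
endfacet
facet normal 0.117 0.596 -0.795
outer loop
vertex 4.457 -3.854 -0.61
vertex 3.972 -3.354 -0.307
vertex 4.726 -3.392 -0.224
endloop
endfacet
facet normal 0.905 -0.393 -0.161
outer loop
vertex 4.457 -3.854 -0.61
vertex 4.726 -3.392 -0.224
vertex 4.294 -4.687 0.504
endloop
endfacet
facet normal 0.906 -0.392 -0.161
outer loop
vertex 4.294 -4.687 0.504
vertex 4.726 -3.392 -0.224
vertex 4.563 -4.224 0.89
endloop
endfacet
facet normal -0.117 -0.595 0.795
outer loop
vertex 4.294 -4.687 0.504
vertex 4.563 -4.224 0.89
vertex 3.808 -4.186 0.807
endloop
endfacet
facet normal -0.209 -0.685 -0.698
outer loop
vertex 3.704 -0.962 2.696
vertex 2.814 -0.441 2.451
vertex 3.785 -0.321 2.042
endloop
endfacet
facet normal 0.893 0.262 0.367
outer loop
vertex 3.704 -0.962 2.696
vertex 3.785 -0.321 2.042
vertex 3.066 0.381 3.289
endloop
endfacet
facet normal -0.209 -0.685 -0.698
outer loop
vertex 3.785 -0.321 2.042
vertex 2.814 -0.441 2.451
vertex 3.135 0.23 1.696
endloop
endfacet
facet normal 0.659 0.751 -0.043
outer loop
vertex 3.785 -0.321 2.042
vertex 3.135 0.23 1.696
vertex 3.066 0.381 3.289
endloop
endfacet
facet normal -0.210 -0.685 -0.698
outer loop
vertex 3.135 0.23 1.696
vertex 2.814 -0.441 2.451
vertex 2.243 0.276 1.919
endloop
endfacet
facet normal 0.028 0.995 -0.093
outer loop
vertex 3.135 0.23 1.696
vertex 2.243 0.276 1.919
vertex 3.066 0.381 3.289
endloop
endfacet
facet normal -0.210 -0.685 -0.698
outer loop
vertex 2.243 0.276 1.919
vertex 2.814 -0.441 2.451
vertex 1.782 -0.218 2.543
endloop
endfacet
facet normal -0.526 0.812 0.254
outer loop
vertex 2.243 0.276 1.919
vertex 1.782 -0.218 2.543
vertex 3.066 0.381 3.289
endloop
endfacet
facet normal -0.210 -0.685 -0.697
outer loop
vertex 1.782 -0.218 2.543
vertex 2.814 -0.441 2.451
vertex 2.098 -0.88 3.098
endloop
endfacet
facet normal -0.586 0.338 0.737
outer loop
vertex 1.782 -0.218 2.543
vertex 2.098 -0.88 3.098
vertex 3.066 0.381 3.289
endloop
endfacet
facet normal -0.210 -0.686 -0.697
outer loop
vertex 2.098 -0.88 3.098
vertex 2.814 -0.441 2.451
vertex 2.954 -1.211 3.166
endloop
endfacet
facet normal -0.106 -0.069 0.992
outer loop
vertex 2.098 -0.88 3.098
vertex 2.954 -1.211 3.166
vertex 3.066 0.381 3.289
endloop
endfacet
facet normal -0.209 -0.686 -0.697
outer loop
vertex 2.954 -1.211 3.166
vertex 2.814 -0.441 2.451
vertex 3.704 -0.962 2.696
endloop
endfacet
facet normal 0.552 -0.103 0.827
outer loop
vertex 2.954 -1.211 3.166
vertex 3.704 -0.962 2.696
vertex 3.066 0.381 3.289
endloop
endfacet

endsolid


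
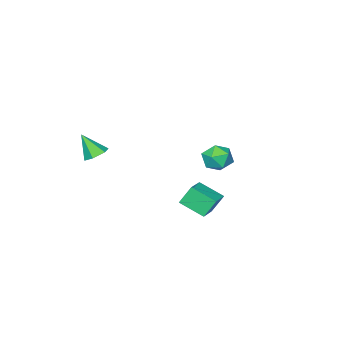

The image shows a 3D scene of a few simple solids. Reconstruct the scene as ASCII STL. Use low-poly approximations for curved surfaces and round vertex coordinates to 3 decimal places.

solid 
facet normal -0.698 0.632 0.336
outer loop
vertex -1.794 1.56 0.939
vertex -1.936 1.105 1.5
vertex -1.425 1.631 1.571
endloop
endfacet
facet normal -0.178 0.984 -0.007
outer loop
vertex -1.794 1.56 0.939
vertex -1.425 1.631 1.571
vertex -1.07 1.691 0.93
endloop
endfacet
facet normal -0.140 0.728 -0.671
outer loop
vertex -1.794 1.56 0.939
vertex -1.07 1.691 0.93
vertex -1.361 1.204 0.462
endloop
endfacet
facet normal -0.636 0.219 -0.740
outer loop
vertex -1.794 1.56 0.939
vertex -1.361 1.204 0.462
vertex -1.896 0.841 0.814
endloop
endfacet
facet normal -0.980 0.160 -0.119
outer loop
vertex -1.794 1.56 0.939
vertex -1.896 0.841 0.814
vertex -1.936 1.105 1.5
endloop
endfacet
facet normal 0.438 0.840 0.321
outer loop
vertex -1.07 1.691 0.93
vertex -1.425 1.631 1.571
vertex -0.764 1.319 1.486
endloop
endfacet
facet normal -0.401 0.271 0.875
outer loop
vertex -1.425 1.631 1.571
vertex -1.936 1.105 1.5
vertex -1.299 0.956 1.838
endloop
endfacet
facet normal -0.857 -0.495 0.141
outer loop
vertex -1.936 1.105 1.5
vertex -1.896 0.841 0.814
vertex -1.59 0.469 1.37
endloop
endfacet
facet normal -0.300 -0.399 -0.867
outer loop
vertex -1.896 0.841 0.814
vertex -1.361 1.204 0.462
vertex -1.235 0.529 0.729
endloop
endfacet
facet normal 0.500 0.426 -0.754
outer loop
vertex -1.361 1.204 0.462
vertex -1.07 1.691 0.93
vertex -0.724 1.055 0.8
endloop
endfacet
facet normal 0.636 -0.219 0.740
outer loop
vertex -0.866 0.6 1.361
vertex -0.764 1.319 1.486
vertex -1.299 0.956 1.838
endloop
endfacet
facet normal 0.140 -0.728 0.671
outer loop
vertex -0.866 0.6 1.361
vertex -1.299 0.956 1.838
vertex -1.59 0.469 1.37
endloop
endfacet
facet normal 0.178 -0.984 0.007
outer loop
vertex -0.866 0.6 1.361
vertex -1.59 0.469 1.37
vertex -1.235 0.529 0.729
endloop
endfacet
facet normal 0.698 -0.632 -0.336
outer loop
vertex -0.866 0.6 1.361
vertex -1.235 0.529 0.729
vertex -0.724 1.055 0.8
endloop
endfacet
facet normal 0.980 -0.160 0.119
outer loop
vertex -0.866 0.6 1.361
vertex -0.724 1.055 0.8
vertex -0.764 1.319 1.486
endloop
endfacet
facet normal 0.300 0.399 0.867
outer loop
vertex -1.299 0.956 1.838
vertex -0.764 1.319 1.486
vertex -1.425 1.631 1.571
endloop
endfacet
facet normal -0.500 -0.426 0.754
outer loop
vertex -1.59 0.469 1.37
vertex -1.299 0.956 1.838
vertex -1.936 1.105 1.5
endloop
endfacet
facet normal -0.438 -0.840 -0.321
outer loop
vertex -1.235 0.529 0.729
vertex -1.59 0.469 1.37
vertex -1.896 0.841 0.814
endloop
endfacet
facet normal 0.401 -0.271 -0.875
outer loop
vertex -0.724 1.055 0.8
vertex -1.235 0.529 0.729
vertex -1.361 1.204 0.462
endloop
endfacet
facet normal 0.857 0.495 -0.141
outer loop
vertex -0.764 1.319 1.486
vertex -0.724 1.055 0.8
vertex -1.07 1.691 0.93
endloop
endfacet
facet normal -0.443 0.263 0.857
outer loop
vertex 0.879 2.443 1.137
vertex 1.778 2.982 1.436
vertex 0.461 3.429 0.618
endloop
endfacet
facet normal -0.825 -0.494 -0.274
outer loop
vertex 0.882 3.178 -0.196
vertex 0.879 2.443 1.137
vertex 0.461 3.429 0.618
endloop
endfacet
facet normal -0.443 0.263 0.857
outer loop
vertex 0.461 3.429 0.618
vertex 1.778 2.982 1.436
vertex 1.36 3.968 0.917
endloop
endfacet
facet normal -0.351 0.828 -0.437
outer loop
vertex 1.36 3.968 0.917
vertex 0.882 3.178 -0.196
vertex 0.461 3.429 0.618
endloop
endfacet
facet normal 0.351 -0.828 0.437
outer loop
vertex 0.879 2.443 1.137
vertex 2.199 2.731 0.622
vertex 1.778 2.982 1.436
endloop
endfacet
facet normal -0.825 -0.494 -0.274
outer loop
vertex 1.3 2.192 0.323
vertex 0.879 2.443 1.137
vertex 0.882 3.178 -0.196
endloop
endfacet
facet normal 0.351 -0.828 0.437
outer loop
vertex 1.3 2.192 0.323
vertex 2.199 2.731 0.622
vertex 0.879 2.443 1.137
endloop
endfacet
facet normal 0.825 0.494 0.274
outer loop
vertex 1.778 2.982 1.436
vertex 2.199 2.731 0.622
vertex 1.36 3.968 0.917
endloop
endfacet
facet normal -0.351 0.828 -0.437
outer loop
vertex 1.781 3.717 0.103
vertex 0.882 3.178 -0.196
vertex 1.36 3.968 0.917
endloop
endfacet
facet normal 0.825 0.494 0.274
outer loop
vertex 1.36 3.968 0.917
vertex 2.199 2.731 0.622
vertex 1.781 3.717 0.103
endloop
endfacet
facet normal 0.443 -0.263 -0.857
outer loop
vertex 1.781 3.717 0.103
vertex 1.3 2.192 0.323
vertex 0.882 3.178 -0.196
endloop
endfacet
facet normal 0.443 -0.263 -0.857
outer loop
vertex 2.199 2.731 0.622
vertex 1.3 2.192 0.323
vertex 1.781 3.717 0.103
endloop
endfacet
facet normal -0.219 0.522 -0.824
outer loop
vertex 2.901 -2.304 1.11
vertex 2.386 -2.162 1.337
vertex 2.847 -1.823 1.429
endloop
endfacet
facet normal 0.982 -0.016 0.190
outer loop
vertex 2.901 -2.304 1.11
vertex 2.847 -1.823 1.429
vertex 2.654 -2.798 2.343
endloop
endfacet
facet normal -0.219 0.522 -0.825
outer loop
vertex 2.847 -1.823 1.429
vertex 2.386 -2.162 1.337
vertex 2.333 -1.68 1.656
endloop
endfacet
facet normal 0.460 0.557 0.691
outer loop
vertex 2.847 -1.823 1.429
vertex 2.333 -1.68 1.656
vertex 2.654 -2.798 2.343
endloop
endfacet
facet normal -0.220 0.521 -0.824
outer loop
vertex 2.333 -1.68 1.656
vertex 2.386 -2.162 1.337
vertex 1.872 -2.02 1.564
endloop
endfacet
facet normal -0.440 0.375 0.816
outer loop
vertex 2.333 -1.68 1.656
vertex 1.872 -2.02 1.564
vertex 2.654 -2.798 2.343
endloop
endfacet
facet normal -0.220 0.522 -0.824
outer loop
vertex 1.872 -2.02 1.564
vertex 2.386 -2.162 1.337
vertex 1.925 -2.501 1.245
endloop
endfacet
facet normal -0.815 -0.380 0.438
outer loop
vertex 1.872 -2.02 1.564
vertex 1.925 -2.501 1.245
vertex 2.654 -2.798 2.343
endloop
endfacet
facet normal -0.219 0.522 -0.825
outer loop
vertex 1.925 -2.501 1.245
vertex 2.386 -2.162 1.337
vertex 2.439 -2.644 1.018
endloop
endfacet
facet normal -0.293 -0.954 -0.063
outer loop
vertex 1.925 -2.501 1.245
vertex 2.439 -2.644 1.018
vertex 2.654 -2.798 2.343
endloop
endfacet
facet normal -0.220 0.522 -0.824
outer loop
vertex 2.439 -2.644 1.018
vertex 2.386 -2.162 1.337
vertex 2.901 -2.304 1.11
endloop
endfacet
facet normal 0.606 -0.773 -0.188
outer loop
vertex 2.439 -2.644 1.018
vertex 2.901 -2.304 1.11
vertex 2.654 -2.798 2.343
endloop
endfacet

endsolid


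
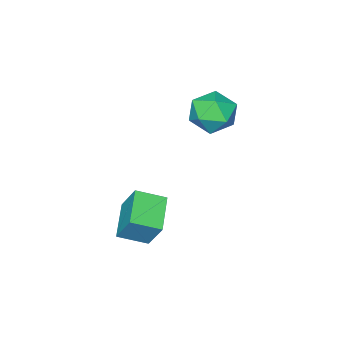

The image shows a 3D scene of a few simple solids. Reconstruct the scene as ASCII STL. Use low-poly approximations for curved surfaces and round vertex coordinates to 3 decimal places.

solid 
facet normal -0.706 0.612 -0.356
outer loop
vertex -0.596 2.63 -2.241
vertex 0.325 3.416 -2.714
vertex -0.605 2.009 -3.29
endloop
endfacet
facet normal -0.709 -0.604 0.364
outer loop
vertex 0.115 1.384 -2.926
vertex -0.596 2.63 -2.241
vertex -0.605 2.009 -3.29
endloop
endfacet
facet normal -0.705 0.612 -0.358
outer loop
vertex -0.605 2.009 -3.29
vertex 0.325 3.416 -2.714
vertex 0.317 2.794 -3.763
endloop
endfacet
facet normal -0.007 -0.510 -0.860
outer loop
vertex 0.317 2.794 -3.763
vertex 0.115 1.384 -2.926
vertex -0.605 2.009 -3.29
endloop
endfacet
facet normal 0.007 0.509 0.860
outer loop
vertex -0.596 2.63 -2.241
vertex 1.045 2.791 -2.35
vertex 0.325 3.416 -2.714
endloop
endfacet
facet normal -0.709 -0.604 0.364
outer loop
vertex 0.123 2.006 -1.877
vertex -0.596 2.63 -2.241
vertex 0.115 1.384 -2.926
endloop
endfacet
facet normal 0.007 0.510 0.860
outer loop
vertex 0.123 2.006 -1.877
vertex 1.045 2.791 -2.35
vertex -0.596 2.63 -2.241
endloop
endfacet
facet normal 0.709 0.604 -0.364
outer loop
vertex 0.325 3.416 -2.714
vertex 1.045 2.791 -2.35
vertex 0.317 2.794 -3.763
endloop
endfacet
facet normal -0.007 -0.510 -0.860
outer loop
vertex 1.036 2.17 -3.399
vertex 0.115 1.384 -2.926
vertex 0.317 2.794 -3.763
endloop
endfacet
facet normal 0.709 0.604 -0.364
outer loop
vertex 0.317 2.794 -3.763
vertex 1.045 2.791 -2.35
vertex 1.036 2.17 -3.399
endloop
endfacet
facet normal 0.706 -0.612 0.357
outer loop
vertex 1.036 2.17 -3.399
vertex 0.123 2.006 -1.877
vertex 0.115 1.384 -2.926
endloop
endfacet
facet normal 0.705 -0.613 0.357
outer loop
vertex 1.045 2.791 -2.35
vertex 0.123 2.006 -1.877
vertex 1.036 2.17 -3.399
endloop
endfacet
facet normal -0.434 0.210 0.876
outer loop
vertex -3.171 2.907 0.824
vertex -3.04 2.127 1.076
vertex -2.467 2.711 1.22
endloop
endfacet
facet normal -0.119 0.789 0.603
outer loop
vertex -3.171 2.907 0.824
vertex -2.467 2.711 1.22
vertex -2.446 3.217 0.562
endloop
endfacet
facet normal -0.405 0.914 -0.039
outer loop
vertex -3.171 2.907 0.824
vertex -2.446 3.217 0.562
vertex -3.005 2.946 0.011
endloop
endfacet
facet normal -0.896 0.413 -0.163
outer loop
vertex -3.171 2.907 0.824
vertex -3.005 2.946 0.011
vertex -3.373 2.272 0.328
endloop
endfacet
facet normal -0.915 -0.024 0.403
outer loop
vertex -3.171 2.907 0.824
vertex -3.373 2.272 0.328
vertex -3.04 2.127 1.076
endloop
endfacet
facet normal 0.573 0.641 0.511
outer loop
vertex -2.446 3.217 0.562
vertex -2.467 2.711 1.22
vertex -1.867 2.628 0.652
endloop
endfacet
facet normal 0.063 -0.297 0.953
outer loop
vertex -2.467 2.711 1.22
vertex -3.04 2.127 1.076
vertex -2.235 1.954 0.969
endloop
endfacet
facet normal -0.715 -0.674 0.188
outer loop
vertex -3.04 2.127 1.076
vertex -3.373 2.272 0.328
vertex -2.794 1.683 0.418
endloop
endfacet
facet normal -0.685 0.032 -0.728
outer loop
vertex -3.373 2.272 0.328
vertex -3.005 2.946 0.011
vertex -2.773 2.189 -0.24
endloop
endfacet
facet normal 0.111 0.843 -0.527
outer loop
vertex -3.005 2.946 0.011
vertex -2.446 3.217 0.562
vertex -2.2 2.773 -0.096
endloop
endfacet
facet normal 0.896 -0.413 0.163
outer loop
vertex -2.069 1.993 0.156
vertex -1.867 2.628 0.652
vertex -2.235 1.954 0.969
endloop
endfacet
facet normal 0.405 -0.914 0.039
outer loop
vertex -2.069 1.993 0.156
vertex -2.235 1.954 0.969
vertex -2.794 1.683 0.418
endloop
endfacet
facet normal 0.119 -0.789 -0.603
outer loop
vertex -2.069 1.993 0.156
vertex -2.794 1.683 0.418
vertex -2.773 2.189 -0.24
endloop
endfacet
facet normal 0.434 -0.210 -0.876
outer loop
vertex -2.069 1.993 0.156
vertex -2.773 2.189 -0.24
vertex -2.2 2.773 -0.096
endloop
endfacet
facet normal 0.915 0.024 -0.403
outer loop
vertex -2.069 1.993 0.156
vertex -2.2 2.773 -0.096
vertex -1.867 2.628 0.652
endloop
endfacet
facet normal 0.685 -0.032 0.728
outer loop
vertex -2.235 1.954 0.969
vertex -1.867 2.628 0.652
vertex -2.467 2.711 1.22
endloop
endfacet
facet normal -0.111 -0.843 0.527
outer loop
vertex -2.794 1.683 0.418
vertex -2.235 1.954 0.969
vertex -3.04 2.127 1.076
endloop
endfacet
facet normal -0.573 -0.641 -0.511
outer loop
vertex -2.773 2.189 -0.24
vertex -2.794 1.683 0.418
vertex -3.373 2.272 0.328
endloop
endfacet
facet normal -0.063 0.297 -0.953
outer loop
vertex -2.2 2.773 -0.096
vertex -2.773 2.189 -0.24
vertex -3.005 2.946 0.011
endloop
endfacet
facet normal 0.715 0.674 -0.188
outer loop
vertex -1.867 2.628 0.652
vertex -2.2 2.773 -0.096
vertex -2.446 3.217 0.562
endloop
endfacet

endsolid


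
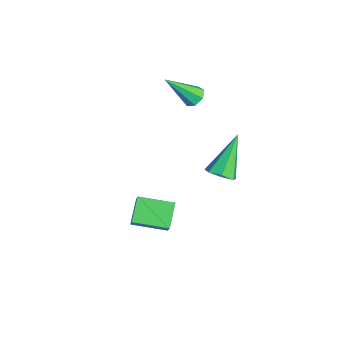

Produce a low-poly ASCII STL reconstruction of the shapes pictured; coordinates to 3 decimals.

solid 
facet normal 0.474 -0.452 -0.756
outer loop
vertex 3.737 1.362 2.859
vertex 3.194 1.458 2.461
vertex 3.73 1.866 2.553
endloop
endfacet
facet normal 0.706 0.375 0.601
outer loop
vertex 3.737 1.362 2.859
vertex 3.73 1.866 2.553
vertex 2.226 2.382 3.999
endloop
endfacet
facet normal 0.475 -0.454 -0.754
outer loop
vertex 3.73 1.866 2.553
vertex 3.194 1.458 2.461
vertex 3.321 2.063 2.177
endloop
endfacet
facet normal 0.382 0.922 0.068
outer loop
vertex 3.73 1.866 2.553
vertex 3.321 2.063 2.177
vertex 2.226 2.382 3.999
endloop
endfacet
facet normal 0.476 -0.454 -0.754
outer loop
vertex 3.321 2.063 2.177
vertex 3.194 1.458 2.461
vertex 2.816 1.804 2.014
endloop
endfacet
facet normal -0.334 0.874 -0.354
outer loop
vertex 3.321 2.063 2.177
vertex 2.816 1.804 2.014
vertex 2.226 2.382 3.999
endloop
endfacet
facet normal 0.475 -0.454 -0.754
outer loop
vertex 2.816 1.804 2.014
vertex 3.194 1.458 2.461
vertex 2.596 1.285 2.188
endloop
endfacet
facet normal -0.900 0.266 -0.345
outer loop
vertex 2.816 1.804 2.014
vertex 2.596 1.285 2.188
vertex 2.226 2.382 3.999
endloop
endfacet
facet normal 0.475 -0.453 -0.754
outer loop
vertex 2.596 1.285 2.188
vertex 3.194 1.458 2.461
vertex 2.827 0.896 2.567
endloop
endfacet
facet normal -0.892 -0.445 0.087
outer loop
vertex 2.596 1.285 2.188
vertex 2.827 0.896 2.567
vertex 2.226 2.382 3.999
endloop
endfacet
facet normal 0.475 -0.452 -0.755
outer loop
vertex 2.827 0.896 2.567
vertex 3.194 1.458 2.461
vertex 3.335 0.93 2.866
endloop
endfacet
facet normal -0.315 -0.722 0.617
outer loop
vertex 2.827 0.896 2.567
vertex 3.335 0.93 2.866
vertex 2.226 2.382 3.999
endloop
endfacet
facet normal 0.474 -0.453 -0.755
outer loop
vertex 3.335 0.93 2.866
vertex 3.194 1.458 2.461
vertex 3.737 1.362 2.859
endloop
endfacet
facet normal 0.398 -0.356 0.846
outer loop
vertex 3.335 0.93 2.866
vertex 3.737 1.362 2.859
vertex 2.226 2.382 3.999
endloop
endfacet
facet normal -0.624 0.070 -0.778
outer loop
vertex -0.108 -1.382 -1.963
vertex 0.385 0.118 -2.223
vertex 0.804 -1.815 -2.733
endloop
endfacet
facet normal -0.308 -0.937 0.162
outer loop
vertex 1.715 -1.918 -1.597
vertex -0.108 -1.382 -1.963
vertex 0.804 -1.815 -2.733
endloop
endfacet
facet normal -0.624 0.070 -0.778
outer loop
vertex 0.804 -1.815 -2.733
vertex 0.385 0.118 -2.223
vertex 1.297 -0.316 -2.993
endloop
endfacet
facet normal 0.718 -0.341 -0.607
outer loop
vertex 1.297 -0.316 -2.993
vertex 1.715 -1.918 -1.597
vertex 0.804 -1.815 -2.733
endloop
endfacet
facet normal -0.718 0.341 0.607
outer loop
vertex -0.108 -1.382 -1.963
vertex 1.296 0.015 -1.087
vertex 0.385 0.118 -2.223
endloop
endfacet
facet normal -0.308 -0.937 0.163
outer loop
vertex 0.803 -1.484 -0.827
vertex -0.108 -1.382 -1.963
vertex 1.715 -1.918 -1.597
endloop
endfacet
facet normal -0.718 0.341 0.607
outer loop
vertex 0.803 -1.484 -0.827
vertex 1.296 0.015 -1.087
vertex -0.108 -1.382 -1.963
endloop
endfacet
facet normal 0.309 0.937 -0.163
outer loop
vertex 0.385 0.118 -2.223
vertex 1.296 0.015 -1.087
vertex 1.297 -0.316 -2.993
endloop
endfacet
facet normal 0.718 -0.341 -0.607
outer loop
vertex 2.208 -0.418 -1.857
vertex 1.715 -1.918 -1.597
vertex 1.297 -0.316 -2.993
endloop
endfacet
facet normal 0.308 0.937 -0.163
outer loop
vertex 1.297 -0.316 -2.993
vertex 1.296 0.015 -1.087
vertex 2.208 -0.418 -1.857
endloop
endfacet
facet normal 0.624 -0.070 0.778
outer loop
vertex 2.208 -0.418 -1.857
vertex 0.803 -1.484 -0.827
vertex 1.715 -1.918 -1.597
endloop
endfacet
facet normal 0.624 -0.070 0.778
outer loop
vertex 1.296 0.015 -1.087
vertex 0.803 -1.484 -0.827
vertex 2.208 -0.418 -1.857
endloop
endfacet
facet normal 0.011 0.677 -0.736
outer loop
vertex -2.086 1.245 2.137
vertex -2.339 1.623 2.481
vertex -1.782 1.53 2.404
endloop
endfacet
facet normal 0.759 -0.619 -0.203
outer loop
vertex -2.086 1.245 2.137
vertex -1.782 1.53 2.404
vertex -2.361 0.337 3.879
endloop
endfacet
facet normal 0.011 0.676 -0.737
outer loop
vertex -1.782 1.53 2.404
vertex -2.339 1.623 2.481
vertex -1.898 1.885 2.728
endloop
endfacet
facet normal 0.935 -0.017 0.353
outer loop
vertex -1.782 1.53 2.404
vertex -1.898 1.885 2.728
vertex -2.361 0.337 3.879
endloop
endfacet
facet normal 0.011 0.676 -0.737
outer loop
vertex -1.898 1.885 2.728
vertex -2.339 1.623 2.481
vertex -2.346 2.043 2.866
endloop
endfacet
facet normal 0.406 0.464 0.787
outer loop
vertex -1.898 1.885 2.728
vertex -2.346 2.043 2.866
vertex -2.361 0.337 3.879
endloop
endfacet
facet normal 0.010 0.676 -0.737
outer loop
vertex -2.346 2.043 2.866
vertex -2.339 1.623 2.481
vertex -2.789 1.884 2.714
endloop
endfacet
facet normal -0.432 0.463 0.774
outer loop
vertex -2.346 2.043 2.866
vertex -2.789 1.884 2.714
vertex -2.361 0.337 3.879
endloop
endfacet
facet normal 0.011 0.677 -0.736
outer loop
vertex -2.789 1.884 2.714
vertex -2.339 1.623 2.481
vertex -2.894 1.529 2.386
endloop
endfacet
facet normal -0.946 -0.019 0.323
outer loop
vertex -2.789 1.884 2.714
vertex -2.894 1.529 2.386
vertex -2.361 0.337 3.879
endloop
endfacet
facet normal 0.011 0.678 -0.735
outer loop
vertex -2.894 1.529 2.386
vertex -2.339 1.623 2.481
vertex -2.581 1.245 2.129
endloop
endfacet
facet normal -0.750 -0.621 -0.228
outer loop
vertex -2.894 1.529 2.386
vertex -2.581 1.245 2.129
vertex -2.361 0.337 3.879
endloop
endfacet
facet normal 0.012 0.677 -0.736
outer loop
vertex -2.581 1.245 2.129
vertex -2.339 1.623 2.481
vertex -2.086 1.245 2.137
endloop
endfacet
facet normal 0.007 -0.887 -0.461
outer loop
vertex -2.581 1.245 2.129
vertex -2.086 1.245 2.137
vertex -2.361 0.337 3.879
endloop
endfacet

endsolid


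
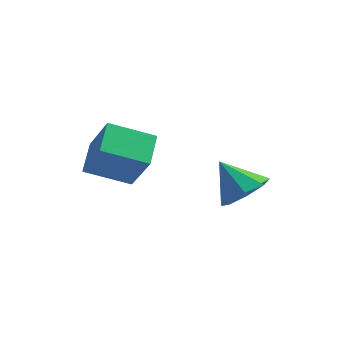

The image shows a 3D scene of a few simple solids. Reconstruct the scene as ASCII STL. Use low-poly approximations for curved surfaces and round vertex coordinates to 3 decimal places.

solid 
facet normal 0.649 -0.233 -0.724
outer loop
vertex 1.219 1.207 -3.665
vertex 0.536 1.448 -4.355
vertex 1.256 1.944 -3.869
endloop
endfacet
facet normal 0.323 0.237 0.916
outer loop
vertex 1.219 1.207 -3.665
vertex 1.256 1.944 -3.869
vertex -0.476 1.812 -3.225
endloop
endfacet
facet normal 0.649 -0.233 -0.724
outer loop
vertex 1.256 1.944 -3.869
vertex 0.536 1.448 -4.355
vertex 0.872 2.39 -4.357
endloop
endfacet
facet normal 0.161 0.788 0.594
outer loop
vertex 1.256 1.944 -3.869
vertex 0.872 2.39 -4.357
vertex -0.476 1.812 -3.225
endloop
endfacet
facet normal 0.649 -0.233 -0.724
outer loop
vertex 0.872 2.39 -4.357
vertex 0.536 1.448 -4.355
vertex 0.291 2.285 -4.844
endloop
endfacet
facet normal -0.289 0.947 0.140
outer loop
vertex 0.872 2.39 -4.357
vertex 0.291 2.285 -4.844
vertex -0.476 1.812 -3.225
endloop
endfacet
facet normal 0.649 -0.233 -0.724
outer loop
vertex 0.291 2.285 -4.844
vertex 0.536 1.448 -4.355
vertex -0.146 1.69 -5.044
endloop
endfacet
facet normal -0.763 0.621 -0.180
outer loop
vertex 0.291 2.285 -4.844
vertex -0.146 1.69 -5.044
vertex -0.476 1.812 -3.225
endloop
endfacet
facet normal 0.649 -0.233 -0.724
outer loop
vertex -0.146 1.69 -5.044
vertex 0.536 1.448 -4.355
vertex -0.184 0.953 -4.841
endloop
endfacet
facet normal -0.984 0.002 -0.179
outer loop
vertex -0.146 1.69 -5.044
vertex -0.184 0.953 -4.841
vertex -0.476 1.812 -3.225
endloop
endfacet
facet normal 0.649 -0.232 -0.725
outer loop
vertex -0.184 0.953 -4.841
vertex 0.536 1.448 -4.355
vertex 0.201 0.506 -4.353
endloop
endfacet
facet normal -0.822 -0.551 0.144
outer loop
vertex -0.184 0.953 -4.841
vertex 0.201 0.506 -4.353
vertex -0.476 1.812 -3.225
endloop
endfacet
facet normal 0.649 -0.232 -0.724
outer loop
vertex 0.201 0.506 -4.353
vertex 0.536 1.448 -4.355
vertex 0.782 0.612 -3.866
endloop
endfacet
facet normal -0.372 -0.710 0.598
outer loop
vertex 0.201 0.506 -4.353
vertex 0.782 0.612 -3.866
vertex -0.476 1.812 -3.225
endloop
endfacet
facet normal 0.649 -0.232 -0.724
outer loop
vertex 0.782 0.612 -3.866
vertex 0.536 1.448 -4.355
vertex 1.219 1.207 -3.665
endloop
endfacet
facet normal 0.101 -0.384 0.918
outer loop
vertex 0.782 0.612 -3.866
vertex 1.219 1.207 -3.665
vertex -0.476 1.812 -3.225
endloop
endfacet
facet normal -0.427 0.318 -0.847
outer loop
vertex -4.169 -1.753 -1.891
vertex -4.274 -0.568 -1.393
vertex -2.629 -1.354 -2.518
endloop
endfacet
facet normal 0.081 -0.919 -0.386
outer loop
vertex -1.826 -1.952 -0.927
vertex -4.169 -1.753 -1.891
vertex -2.629 -1.354 -2.518
endloop
endfacet
facet normal -0.427 0.318 -0.847
outer loop
vertex -2.629 -1.354 -2.518
vertex -4.274 -0.568 -1.393
vertex -2.733 -0.168 -2.02
endloop
endfacet
facet normal 0.901 0.233 -0.367
outer loop
vertex -2.733 -0.168 -2.02
vertex -1.826 -1.952 -0.927
vertex -2.629 -1.354 -2.518
endloop
endfacet
facet normal -0.901 -0.234 0.367
outer loop
vertex -4.169 -1.753 -1.891
vertex -3.471 -1.166 0.198
vertex -4.274 -0.568 -1.393
endloop
endfacet
facet normal 0.081 -0.919 -0.387
outer loop
vertex -3.367 -2.352 -0.3
vertex -4.169 -1.753 -1.891
vertex -1.826 -1.952 -0.927
endloop
endfacet
facet normal -0.901 -0.233 0.366
outer loop
vertex -3.367 -2.352 -0.3
vertex -3.471 -1.166 0.198
vertex -4.169 -1.753 -1.891
endloop
endfacet
facet normal -0.081 0.919 0.386
outer loop
vertex -4.274 -0.568 -1.393
vertex -3.471 -1.166 0.198
vertex -2.733 -0.168 -2.02
endloop
endfacet
facet normal 0.901 0.234 -0.366
outer loop
vertex -1.931 -0.767 -0.429
vertex -1.826 -1.952 -0.927
vertex -2.733 -0.168 -2.02
endloop
endfacet
facet normal -0.081 0.919 0.387
outer loop
vertex -2.733 -0.168 -2.02
vertex -3.471 -1.166 0.198
vertex -1.931 -0.767 -0.429
endloop
endfacet
facet normal 0.427 -0.318 0.847
outer loop
vertex -1.931 -0.767 -0.429
vertex -3.367 -2.352 -0.3
vertex -1.826 -1.952 -0.927
endloop
endfacet
facet normal 0.427 -0.318 0.846
outer loop
vertex -3.471 -1.166 0.198
vertex -3.367 -2.352 -0.3
vertex -1.931 -0.767 -0.429
endloop
endfacet

endsolid


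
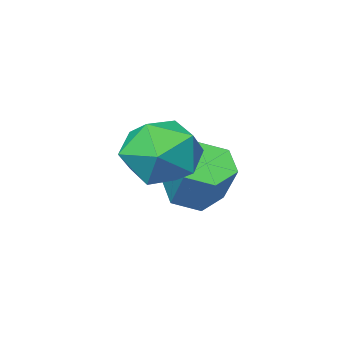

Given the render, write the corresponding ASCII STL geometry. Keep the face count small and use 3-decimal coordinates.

solid 
facet normal -0.146 -0.608 -0.780
outer loop
vertex 1.835 0.027 -1.18
vertex 1.081 -0.123 -0.922
vertex 1.221 0.494 -1.429
endloop
endfacet
facet normal 0.636 0.546 -0.545
outer loop
vertex 1.835 0.027 -1.18
vertex 1.221 0.494 -1.429
vertex 2.072 1.012 0.084
endloop
endfacet
facet normal 0.636 0.546 -0.545
outer loop
vertex 2.072 1.012 0.084
vertex 1.221 0.494 -1.429
vertex 1.458 1.479 -0.165
endloop
endfacet
facet normal 0.147 0.609 0.780
outer loop
vertex 2.072 1.012 0.084
vertex 1.458 1.479 -0.165
vertex 1.319 0.863 0.342
endloop
endfacet
facet normal -0.146 -0.608 -0.780
outer loop
vertex 1.221 0.494 -1.429
vertex 1.081 -0.123 -0.922
vertex 0.468 0.344 -1.171
endloop
endfacet
facet normal -0.338 0.772 -0.538
outer loop
vertex 1.221 0.494 -1.429
vertex 0.468 0.344 -1.171
vertex 1.458 1.479 -0.165
endloop
endfacet
facet normal -0.338 0.772 -0.538
outer loop
vertex 1.458 1.479 -0.165
vertex 0.468 0.344 -1.171
vertex 0.705 1.329 0.093
endloop
endfacet
facet normal 0.146 0.609 0.780
outer loop
vertex 1.458 1.479 -0.165
vertex 0.705 1.329 0.093
vertex 1.319 0.863 0.342
endloop
endfacet
facet normal -0.147 -0.609 -0.780
outer loop
vertex 0.468 0.344 -1.171
vertex 1.081 -0.123 -0.922
vertex 0.328 -0.272 -0.664
endloop
endfacet
facet normal -0.974 0.226 0.006
outer loop
vertex 0.468 0.344 -1.171
vertex 0.328 -0.272 -0.664
vertex 0.705 1.329 0.093
endloop
endfacet
facet normal -0.974 0.226 0.006
outer loop
vertex 0.705 1.329 0.093
vertex 0.328 -0.272 -0.664
vertex 0.565 0.713 0.6
endloop
endfacet
facet normal 0.146 0.609 0.780
outer loop
vertex 0.705 1.329 0.093
vertex 0.565 0.713 0.6
vertex 1.319 0.863 0.342
endloop
endfacet
facet normal -0.147 -0.609 -0.780
outer loop
vertex 0.328 -0.272 -0.664
vertex 1.081 -0.123 -0.922
vertex 0.942 -0.739 -0.415
endloop
endfacet
facet normal -0.636 -0.546 0.545
outer loop
vertex 0.328 -0.272 -0.664
vertex 0.942 -0.739 -0.415
vertex 0.565 0.713 0.6
endloop
endfacet
facet normal -0.636 -0.546 0.545
outer loop
vertex 0.565 0.713 0.6
vertex 0.942 -0.739 -0.415
vertex 1.179 0.246 0.849
endloop
endfacet
facet normal 0.146 0.608 0.780
outer loop
vertex 0.565 0.713 0.6
vertex 1.179 0.246 0.849
vertex 1.319 0.863 0.342
endloop
endfacet
facet normal -0.146 -0.609 -0.780
outer loop
vertex 0.942 -0.739 -0.415
vertex 1.081 -0.123 -0.922
vertex 1.695 -0.589 -0.673
endloop
endfacet
facet normal 0.338 -0.772 0.538
outer loop
vertex 0.942 -0.739 -0.415
vertex 1.695 -0.589 -0.673
vertex 1.179 0.246 0.849
endloop
endfacet
facet normal 0.338 -0.772 0.538
outer loop
vertex 1.179 0.246 0.849
vertex 1.695 -0.589 -0.673
vertex 1.932 0.396 0.591
endloop
endfacet
facet normal 0.146 0.608 0.780
outer loop
vertex 1.179 0.246 0.849
vertex 1.932 0.396 0.591
vertex 1.319 0.863 0.342
endloop
endfacet
facet normal -0.146 -0.609 -0.780
outer loop
vertex 1.695 -0.589 -0.673
vertex 1.081 -0.123 -0.922
vertex 1.835 0.027 -1.18
endloop
endfacet
facet normal 0.974 -0.226 -0.006
outer loop
vertex 1.695 -0.589 -0.673
vertex 1.835 0.027 -1.18
vertex 1.932 0.396 0.591
endloop
endfacet
facet normal 0.974 -0.226 -0.006
outer loop
vertex 1.932 0.396 0.591
vertex 1.835 0.027 -1.18
vertex 2.072 1.012 0.084
endloop
endfacet
facet normal 0.147 0.609 0.780
outer loop
vertex 1.932 0.396 0.591
vertex 2.072 1.012 0.084
vertex 1.319 0.863 0.342
endloop
endfacet
facet normal -0.690 0.721 0.067
outer loop
vertex 3.008 2.919 1.038
vertex 2.249 2.161 1.378
vertex 2.884 2.699 2.135
endloop
endfacet
facet normal -0.036 0.981 0.193
outer loop
vertex 3.008 2.919 1.038
vertex 2.884 2.699 2.135
vertex 3.914 2.823 1.698
endloop
endfacet
facet normal 0.368 0.848 -0.381
outer loop
vertex 3.008 2.919 1.038
vertex 3.914 2.823 1.698
vertex 3.914 2.362 0.672
endloop
endfacet
facet normal -0.036 0.507 -0.861
outer loop
vertex 3.008 2.919 1.038
vertex 3.914 2.362 0.672
vertex 2.885 1.953 0.474
endloop
endfacet
facet normal -0.690 0.429 -0.584
outer loop
vertex 3.008 2.919 1.038
vertex 2.885 1.953 0.474
vertex 2.249 2.161 1.378
endloop
endfacet
facet normal 0.241 0.623 0.744
outer loop
vertex 3.914 2.823 1.698
vertex 2.884 2.699 2.135
vertex 3.715 2.007 2.446
endloop
endfacet
facet normal -0.816 0.202 0.541
outer loop
vertex 2.884 2.699 2.135
vertex 2.249 2.161 1.378
vertex 2.686 1.598 2.248
endloop
endfacet
facet normal -0.816 -0.270 -0.512
outer loop
vertex 2.249 2.161 1.378
vertex 2.885 1.953 0.474
vertex 2.686 1.137 1.222
endloop
endfacet
facet normal 0.241 -0.142 -0.960
outer loop
vertex 2.885 1.953 0.474
vertex 3.914 2.362 0.672
vertex 3.716 1.261 0.785
endloop
endfacet
facet normal 0.894 0.409 -0.184
outer loop
vertex 3.914 2.362 0.672
vertex 3.914 2.823 1.698
vertex 4.351 1.799 1.542
endloop
endfacet
facet normal 0.036 -0.507 0.861
outer loop
vertex 3.592 1.041 1.882
vertex 3.715 2.007 2.446
vertex 2.686 1.598 2.248
endloop
endfacet
facet normal -0.368 -0.848 0.381
outer loop
vertex 3.592 1.041 1.882
vertex 2.686 1.598 2.248
vertex 2.686 1.137 1.222
endloop
endfacet
facet normal 0.036 -0.981 -0.193
outer loop
vertex 3.592 1.041 1.882
vertex 2.686 1.137 1.222
vertex 3.716 1.261 0.785
endloop
endfacet
facet normal 0.690 -0.721 -0.067
outer loop
vertex 3.592 1.041 1.882
vertex 3.716 1.261 0.785
vertex 4.351 1.799 1.542
endloop
endfacet
facet normal 0.690 -0.429 0.584
outer loop
vertex 3.592 1.041 1.882
vertex 4.351 1.799 1.542
vertex 3.715 2.007 2.446
endloop
endfacet
facet normal -0.241 0.142 0.960
outer loop
vertex 2.686 1.598 2.248
vertex 3.715 2.007 2.446
vertex 2.884 2.699 2.135
endloop
endfacet
facet normal -0.894 -0.409 0.184
outer loop
vertex 2.686 1.137 1.222
vertex 2.686 1.598 2.248
vertex 2.249 2.161 1.378
endloop
endfacet
facet normal -0.241 -0.623 -0.744
outer loop
vertex 3.716 1.261 0.785
vertex 2.686 1.137 1.222
vertex 2.885 1.953 0.474
endloop
endfacet
facet normal 0.816 -0.202 -0.541
outer loop
vertex 4.351 1.799 1.542
vertex 3.716 1.261 0.785
vertex 3.914 2.362 0.672
endloop
endfacet
facet normal 0.816 0.270 0.512
outer loop
vertex 3.715 2.007 2.446
vertex 4.351 1.799 1.542
vertex 3.914 2.823 1.698
endloop
endfacet

endsolid


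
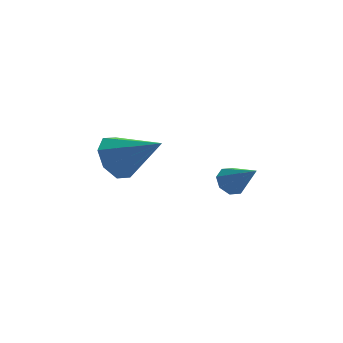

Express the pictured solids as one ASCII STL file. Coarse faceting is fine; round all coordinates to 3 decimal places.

solid 
facet normal -0.384 0.657 -0.648
outer loop
vertex 4.001 4.09 -4.514
vertex 3.396 4.062 -4.184
vertex 3.964 4.449 -4.128
endloop
endfacet
facet normal 0.997 0.080 0.021
outer loop
vertex 4.001 4.09 -4.514
vertex 3.964 4.449 -4.128
vertex 4.064 2.918 -3.056
endloop
endfacet
facet normal -0.383 0.657 -0.649
outer loop
vertex 3.964 4.449 -4.128
vertex 3.396 4.062 -4.184
vertex 3.594 4.581 -3.776
endloop
endfacet
facet normal 0.696 0.442 0.566
outer loop
vertex 3.964 4.449 -4.128
vertex 3.594 4.581 -3.776
vertex 4.064 2.918 -3.056
endloop
endfacet
facet normal -0.385 0.657 -0.649
outer loop
vertex 3.594 4.581 -3.776
vertex 3.396 4.062 -4.184
vertex 3.108 4.409 -3.662
endloop
endfacet
facet normal 0.067 0.412 0.909
outer loop
vertex 3.594 4.581 -3.776
vertex 3.108 4.409 -3.662
vertex 4.064 2.918 -3.056
endloop
endfacet
facet normal -0.384 0.657 -0.649
outer loop
vertex 3.108 4.409 -3.662
vertex 3.396 4.062 -4.184
vertex 2.79 4.033 -3.855
endloop
endfacet
facet normal -0.526 0.008 0.850
outer loop
vertex 3.108 4.409 -3.662
vertex 2.79 4.033 -3.855
vertex 4.064 2.918 -3.056
endloop
endfacet
facet normal -0.384 0.656 -0.650
outer loop
vertex 2.79 4.033 -3.855
vertex 3.396 4.062 -4.184
vertex 2.828 3.674 -4.24
endloop
endfacet
facet normal -0.732 -0.533 0.424
outer loop
vertex 2.79 4.033 -3.855
vertex 2.828 3.674 -4.24
vertex 4.064 2.918 -3.056
endloop
endfacet
facet normal -0.385 0.657 -0.649
outer loop
vertex 2.828 3.674 -4.24
vertex 3.396 4.062 -4.184
vertex 3.198 3.542 -4.593
endloop
endfacet
facet normal -0.433 -0.894 -0.119
outer loop
vertex 2.828 3.674 -4.24
vertex 3.198 3.542 -4.593
vertex 4.064 2.918 -3.056
endloop
endfacet
facet normal -0.385 0.657 -0.649
outer loop
vertex 3.198 3.542 -4.593
vertex 3.396 4.062 -4.184
vertex 3.684 3.714 -4.707
endloop
endfacet
facet normal 0.198 -0.864 -0.462
outer loop
vertex 3.198 3.542 -4.593
vertex 3.684 3.714 -4.707
vertex 4.064 2.918 -3.056
endloop
endfacet
facet normal -0.384 0.657 -0.649
outer loop
vertex 3.684 3.714 -4.707
vertex 3.396 4.062 -4.184
vertex 4.001 4.09 -4.514
endloop
endfacet
facet normal 0.791 -0.460 -0.404
outer loop
vertex 3.684 3.714 -4.707
vertex 4.001 4.09 -4.514
vertex 4.064 2.918 -3.056
endloop
endfacet
facet normal -0.673 0.506 -0.539
outer loop
vertex -0.745 3.086 -1.358
vertex -1.391 2.271 -1.317
vertex -1.23 3.113 -0.727
endloop
endfacet
facet normal 0.658 0.579 0.481
outer loop
vertex -0.745 3.086 -1.358
vertex -1.23 3.113 -0.727
vertex 0.051 1.189 -0.163
endloop
endfacet
facet normal -0.673 0.506 -0.539
outer loop
vertex -1.23 3.113 -0.727
vertex -1.391 2.271 -1.317
vertex -1.809 2.647 -0.442
endloop
endfacet
facet normal 0.153 0.370 0.916
outer loop
vertex -1.23 3.113 -0.727
vertex -1.809 2.647 -0.442
vertex 0.051 1.189 -0.163
endloop
endfacet
facet normal -0.674 0.505 -0.539
outer loop
vertex -1.809 2.647 -0.442
vertex -1.391 2.271 -1.317
vertex -2.142 1.961 -0.669
endloop
endfacet
facet normal -0.280 -0.176 0.944
outer loop
vertex -1.809 2.647 -0.442
vertex -2.142 1.961 -0.669
vertex 0.051 1.189 -0.163
endloop
endfacet
facet normal -0.674 0.506 -0.539
outer loop
vertex -2.142 1.961 -0.669
vertex -1.391 2.271 -1.317
vertex -2.036 1.457 -1.275
endloop
endfacet
facet normal -0.387 -0.741 0.549
outer loop
vertex -2.142 1.961 -0.669
vertex -2.036 1.457 -1.275
vertex 0.051 1.189 -0.163
endloop
endfacet
facet normal -0.673 0.506 -0.540
outer loop
vertex -2.036 1.457 -1.275
vertex -1.391 2.271 -1.317
vertex -1.551 1.429 -1.906
endloop
endfacet
facet normal -0.107 -0.994 -0.038
outer loop
vertex -2.036 1.457 -1.275
vertex -1.551 1.429 -1.906
vertex 0.051 1.189 -0.163
endloop
endfacet
facet normal -0.674 0.505 -0.539
outer loop
vertex -1.551 1.429 -1.906
vertex -1.391 2.271 -1.317
vertex -0.973 1.895 -2.192
endloop
endfacet
facet normal 0.398 -0.785 -0.474
outer loop
vertex -1.551 1.429 -1.906
vertex -0.973 1.895 -2.192
vertex 0.051 1.189 -0.163
endloop
endfacet
facet normal -0.674 0.506 -0.539
outer loop
vertex -0.973 1.895 -2.192
vertex -1.391 2.271 -1.317
vertex -0.639 2.582 -1.965
endloop
endfacet
facet normal 0.831 -0.238 -0.502
outer loop
vertex -0.973 1.895 -2.192
vertex -0.639 2.582 -1.965
vertex 0.051 1.189 -0.163
endloop
endfacet
facet normal -0.673 0.507 -0.538
outer loop
vertex -0.639 2.582 -1.965
vertex -1.391 2.271 -1.317
vertex -0.745 3.086 -1.358
endloop
endfacet
facet normal 0.939 0.327 -0.107
outer loop
vertex -0.639 2.582 -1.965
vertex -0.745 3.086 -1.358
vertex 0.051 1.189 -0.163
endloop
endfacet

endsolid


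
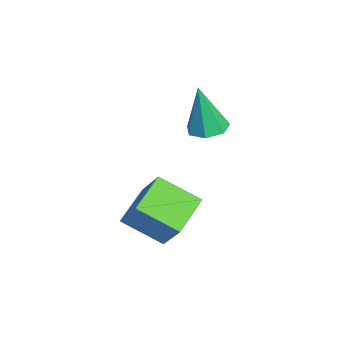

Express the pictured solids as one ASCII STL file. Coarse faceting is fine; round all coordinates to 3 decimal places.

solid 
facet normal -0.551 -0.300 -0.778
outer loop
vertex -0.003 -1.442 -2.54
vertex -1.353 -0.635 -1.895
vertex 0.46 0.055 -3.446
endloop
endfacet
facet normal 0.794 -0.475 -0.379
outer loop
vertex 1.453 0.595 -2.045
vertex -0.003 -1.442 -2.54
vertex 0.46 0.055 -3.446
endloop
endfacet
facet normal -0.552 -0.300 -0.778
outer loop
vertex 0.46 0.055 -3.446
vertex -1.353 -0.635 -1.895
vertex -0.889 0.863 -2.801
endloop
endfacet
facet normal 0.256 0.827 -0.500
outer loop
vertex -0.889 0.863 -2.801
vertex 1.453 0.595 -2.045
vertex 0.46 0.055 -3.446
endloop
endfacet
facet normal -0.256 -0.827 0.500
outer loop
vertex -0.003 -1.442 -2.54
vertex -0.36 -0.095 -0.494
vertex -1.353 -0.635 -1.895
endloop
endfacet
facet normal 0.794 -0.475 -0.379
outer loop
vertex 0.989 -0.903 -1.139
vertex -0.003 -1.442 -2.54
vertex 1.453 0.595 -2.045
endloop
endfacet
facet normal -0.256 -0.827 0.500
outer loop
vertex 0.989 -0.903 -1.139
vertex -0.36 -0.095 -0.494
vertex -0.003 -1.442 -2.54
endloop
endfacet
facet normal -0.794 0.475 0.379
outer loop
vertex -1.353 -0.635 -1.895
vertex -0.36 -0.095 -0.494
vertex -0.889 0.863 -2.801
endloop
endfacet
facet normal 0.256 0.828 -0.500
outer loop
vertex 0.103 1.402 -1.4
vertex 1.453 0.595 -2.045
vertex -0.889 0.863 -2.801
endloop
endfacet
facet normal -0.794 0.475 0.379
outer loop
vertex -0.889 0.863 -2.801
vertex -0.36 -0.095 -0.494
vertex 0.103 1.402 -1.4
endloop
endfacet
facet normal 0.551 0.300 0.778
outer loop
vertex 0.103 1.402 -1.4
vertex 0.989 -0.903 -1.139
vertex 1.453 0.595 -2.045
endloop
endfacet
facet normal 0.552 0.300 0.778
outer loop
vertex -0.36 -0.095 -0.494
vertex 0.989 -0.903 -1.139
vertex 0.103 1.402 -1.4
endloop
endfacet
facet normal 0.001 0.170 -0.985
outer loop
vertex -2.272 2.266 0.392
vertex -2.87 1.742 0.301
vertex -2.913 2.529 0.437
endloop
endfacet
facet normal 0.364 0.807 0.465
outer loop
vertex -2.272 2.266 0.392
vertex -2.913 2.529 0.437
vertex -2.87 1.378 2.399
endloop
endfacet
facet normal 0.000 0.170 -0.985
outer loop
vertex -2.913 2.529 0.437
vertex -2.87 1.742 0.301
vertex -3.522 2.2 0.38
endloop
endfacet
facet normal -0.455 0.764 0.458
outer loop
vertex -2.913 2.529 0.437
vertex -3.522 2.2 0.38
vertex -2.87 1.378 2.399
endloop
endfacet
facet normal 0.001 0.171 -0.985
outer loop
vertex -3.522 2.2 0.38
vertex -2.87 1.742 0.301
vertex -3.639 1.525 0.263
endloop
endfacet
facet normal -0.934 0.102 0.343
outer loop
vertex -3.522 2.2 0.38
vertex -3.639 1.525 0.263
vertex -2.87 1.378 2.399
endloop
endfacet
facet normal 0.000 0.172 -0.985
outer loop
vertex -3.639 1.525 0.263
vertex -2.87 1.742 0.301
vertex -3.178 1.015 0.174
endloop
endfacet
facet normal -0.707 -0.676 0.208
outer loop
vertex -3.639 1.525 0.263
vertex -3.178 1.015 0.174
vertex -2.87 1.378 2.399
endloop
endfacet
facet normal 0.001 0.172 -0.985
outer loop
vertex -3.178 1.015 0.174
vertex -2.87 1.742 0.301
vertex -2.484 1.052 0.181
endloop
endfacet
facet normal 0.051 -0.987 0.154
outer loop
vertex -3.178 1.015 0.174
vertex -2.484 1.052 0.181
vertex -2.87 1.378 2.399
endloop
endfacet
facet normal 0.000 0.171 -0.985
outer loop
vertex -2.484 1.052 0.181
vertex -2.87 1.742 0.301
vertex -2.082 1.609 0.278
endloop
endfacet
facet normal 0.772 -0.596 0.222
outer loop
vertex -2.484 1.052 0.181
vertex -2.082 1.609 0.278
vertex -2.87 1.378 2.399
endloop
endfacet
facet normal 0.000 0.171 -0.985
outer loop
vertex -2.082 1.609 0.278
vertex -2.87 1.742 0.301
vertex -2.272 2.266 0.392
endloop
endfacet
facet normal 0.911 0.201 0.360
outer loop
vertex -2.082 1.609 0.278
vertex -2.272 2.266 0.392
vertex -2.87 1.378 2.399
endloop
endfacet

endsolid
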